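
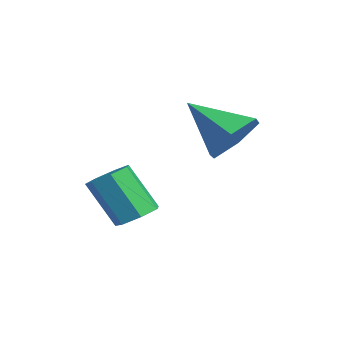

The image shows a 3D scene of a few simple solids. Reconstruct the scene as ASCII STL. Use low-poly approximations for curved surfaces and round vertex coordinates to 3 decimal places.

solid 
facet normal 0.618 0.526 -0.584
outer loop
vertex 0.68 1.005 3.879
vertex -0.185 1.453 3.368
vertex 0.241 1.941 4.258
endloop
endfacet
facet normal 0.345 -0.209 0.915
outer loop
vertex 0.68 1.005 3.879
vertex 0.241 1.941 4.258
vertex -1.415 0.407 4.532
endloop
endfacet
facet normal 0.618 0.526 -0.584
outer loop
vertex 0.241 1.941 4.258
vertex -0.185 1.453 3.368
vertex -0.624 2.389 3.747
endloop
endfacet
facet normal -0.272 0.446 0.852
outer loop
vertex 0.241 1.941 4.258
vertex -0.624 2.389 3.747
vertex -1.415 0.407 4.532
endloop
endfacet
facet normal 0.618 0.526 -0.584
outer loop
vertex -0.624 2.389 3.747
vertex -0.185 1.453 3.368
vertex -1.05 1.902 2.858
endloop
endfacet
facet normal -0.884 0.428 0.189
outer loop
vertex -0.624 2.389 3.747
vertex -1.05 1.902 2.858
vertex -1.415 0.407 4.532
endloop
endfacet
facet normal 0.618 0.526 -0.585
outer loop
vertex -1.05 1.902 2.858
vertex -0.185 1.453 3.368
vertex -0.612 0.966 2.479
endloop
endfacet
facet normal -0.878 -0.245 -0.410
outer loop
vertex -1.05 1.902 2.858
vertex -0.612 0.966 2.479
vertex -1.415 0.407 4.532
endloop
endfacet
facet normal 0.618 0.526 -0.585
outer loop
vertex -0.612 0.966 2.479
vertex -0.185 1.453 3.368
vertex 0.253 0.518 2.99
endloop
endfacet
facet normal -0.261 -0.901 -0.347
outer loop
vertex -0.612 0.966 2.479
vertex 0.253 0.518 2.99
vertex -1.415 0.407 4.532
endloop
endfacet
facet normal 0.618 0.526 -0.585
outer loop
vertex 0.253 0.518 2.99
vertex -0.185 1.453 3.368
vertex 0.68 1.005 3.879
endloop
endfacet
facet normal 0.350 -0.882 0.315
outer loop
vertex 0.253 0.518 2.99
vertex 0.68 1.005 3.879
vertex -1.415 0.407 4.532
endloop
endfacet
facet normal 0.386 0.384 -0.839
outer loop
vertex -1.247 -1.677 -0.131
vertex -1.691 -1.053 -0.05
vertex -0.981 -1.175 0.221
endloop
endfacet
facet normal 0.832 -0.537 0.137
outer loop
vertex -1.247 -1.677 -0.131
vertex -0.981 -1.175 0.221
vertex -1.965 -2.39 1.429
endloop
endfacet
facet normal 0.832 -0.538 0.137
outer loop
vertex -1.965 -2.39 1.429
vertex -0.981 -1.175 0.221
vertex -1.699 -1.889 1.781
endloop
endfacet
facet normal -0.386 -0.384 0.839
outer loop
vertex -1.965 -2.39 1.429
vertex -1.699 -1.889 1.781
vertex -2.409 -1.767 1.51
endloop
endfacet
facet normal 0.386 0.384 -0.839
outer loop
vertex -0.981 -1.175 0.221
vertex -1.691 -1.053 -0.05
vertex -1.249 -0.582 0.369
endloop
endfacet
facet normal 0.830 0.251 0.497
outer loop
vertex -0.981 -1.175 0.221
vertex -1.249 -0.582 0.369
vertex -1.699 -1.889 1.781
endloop
endfacet
facet normal 0.830 0.252 0.498
outer loop
vertex -1.699 -1.889 1.781
vertex -1.249 -0.582 0.369
vertex -1.968 -1.295 1.929
endloop
endfacet
facet normal -0.386 -0.384 0.839
outer loop
vertex -1.699 -1.889 1.781
vertex -1.968 -1.295 1.929
vertex -2.409 -1.767 1.51
endloop
endfacet
facet normal 0.386 0.384 -0.839
outer loop
vertex -1.249 -0.582 0.369
vertex -1.691 -1.053 -0.05
vertex -1.851 -0.343 0.201
endloop
endfacet
facet normal 0.203 0.852 0.483
outer loop
vertex -1.249 -0.582 0.369
vertex -1.851 -0.343 0.201
vertex -1.968 -1.295 1.929
endloop
endfacet
facet normal 0.202 0.852 0.483
outer loop
vertex -1.968 -1.295 1.929
vertex -1.851 -0.343 0.201
vertex -2.569 -1.057 1.761
endloop
endfacet
facet normal -0.386 -0.384 0.839
outer loop
vertex -1.968 -1.295 1.929
vertex -2.569 -1.057 1.761
vertex -2.409 -1.767 1.51
endloop
endfacet
facet normal 0.387 0.384 -0.838
outer loop
vertex -1.851 -0.343 0.201
vertex -1.691 -1.053 -0.05
vertex -2.331 -0.639 -0.156
endloop
endfacet
facet normal -0.577 0.810 0.105
outer loop
vertex -1.851 -0.343 0.201
vertex -2.331 -0.639 -0.156
vertex -2.569 -1.057 1.761
endloop
endfacet
facet normal -0.577 0.810 0.105
outer loop
vertex -2.569 -1.057 1.761
vertex -2.331 -0.639 -0.156
vertex -3.05 -1.353 1.404
endloop
endfacet
facet normal -0.386 -0.384 0.839
outer loop
vertex -2.569 -1.057 1.761
vertex -3.05 -1.353 1.404
vertex -2.409 -1.767 1.51
endloop
endfacet
facet normal 0.387 0.383 -0.839
outer loop
vertex -2.331 -0.639 -0.156
vertex -1.691 -1.053 -0.05
vertex -2.33 -1.247 -0.433
endloop
endfacet
facet normal -0.922 0.159 -0.352
outer loop
vertex -2.331 -0.639 -0.156
vertex -2.33 -1.247 -0.433
vertex -3.05 -1.353 1.404
endloop
endfacet
facet normal -0.922 0.158 -0.352
outer loop
vertex -3.05 -1.353 1.404
vertex -2.33 -1.247 -0.433
vertex -3.048 -1.961 1.127
endloop
endfacet
facet normal -0.386 -0.383 0.839
outer loop
vertex -3.05 -1.353 1.404
vertex -3.048 -1.961 1.127
vertex -2.409 -1.767 1.51
endloop
endfacet
facet normal 0.386 0.384 -0.839
outer loop
vertex -2.33 -1.247 -0.433
vertex -1.691 -1.053 -0.05
vertex -1.847 -1.709 -0.422
endloop
endfacet
facet normal -0.573 -0.612 -0.544
outer loop
vertex -2.33 -1.247 -0.433
vertex -1.847 -1.709 -0.422
vertex -3.048 -1.961 1.127
endloop
endfacet
facet normal -0.574 -0.612 -0.544
outer loop
vertex -3.048 -1.961 1.127
vertex -1.847 -1.709 -0.422
vertex -2.566 -2.423 1.138
endloop
endfacet
facet normal -0.386 -0.383 0.839
outer loop
vertex -3.048 -1.961 1.127
vertex -2.566 -2.423 1.138
vertex -2.409 -1.767 1.51
endloop
endfacet
facet normal 0.386 0.384 -0.839
outer loop
vertex -1.847 -1.709 -0.422
vertex -1.691 -1.053 -0.05
vertex -1.247 -1.677 -0.131
endloop
endfacet
facet normal 0.208 -0.922 -0.326
outer loop
vertex -1.847 -1.709 -0.422
vertex -1.247 -1.677 -0.131
vertex -2.566 -2.423 1.138
endloop
endfacet
facet normal 0.208 -0.922 -0.326
outer loop
vertex -2.566 -2.423 1.138
vertex -1.247 -1.677 -0.131
vertex -1.965 -2.39 1.429
endloop
endfacet
facet normal -0.385 -0.384 0.839
outer loop
vertex -2.566 -2.423 1.138
vertex -1.965 -2.39 1.429
vertex -2.409 -1.767 1.51
endloop
endfacet

endsolid


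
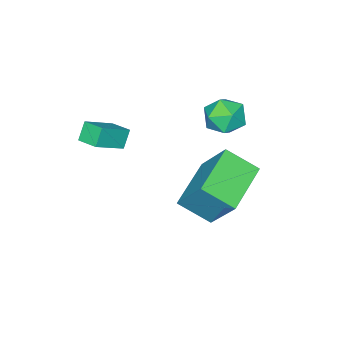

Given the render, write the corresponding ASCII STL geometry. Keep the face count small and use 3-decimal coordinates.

solid 
facet normal -0.243 0.868 0.433
outer loop
vertex 0.315 1.219 0.644
vertex -0.048 0.791 1.298
vertex 0.786 1.007 1.334
endloop
endfacet
facet normal 0.353 0.935 0.046
outer loop
vertex 0.315 1.219 0.644
vertex 0.786 1.007 1.334
vertex 1.118 0.921 0.543
endloop
endfacet
facet normal 0.201 0.753 -0.626
outer loop
vertex 0.315 1.219 0.644
vertex 1.118 0.921 0.543
vertex 0.489 0.652 0.018
endloop
endfacet
facet normal -0.490 0.574 -0.656
outer loop
vertex 0.315 1.219 0.644
vertex 0.489 0.652 0.018
vertex -0.231 0.571 0.485
endloop
endfacet
facet normal -0.764 0.645 -0.002
outer loop
vertex 0.315 1.219 0.644
vertex -0.231 0.571 0.485
vertex -0.048 0.791 1.298
endloop
endfacet
facet normal 0.831 0.469 0.298
outer loop
vertex 1.118 0.921 0.543
vertex 0.786 1.007 1.334
vertex 1.251 0.309 1.135
endloop
endfacet
facet normal -0.133 0.361 0.923
outer loop
vertex 0.786 1.007 1.334
vertex -0.048 0.791 1.298
vertex 0.531 0.228 1.602
endloop
endfacet
facet normal -0.976 0.000 0.220
outer loop
vertex -0.048 0.791 1.298
vertex -0.231 0.571 0.485
vertex -0.098 -0.041 1.077
endloop
endfacet
facet normal -0.531 -0.115 -0.839
outer loop
vertex -0.231 0.571 0.485
vertex 0.489 0.652 0.018
vertex 0.234 -0.127 0.286
endloop
endfacet
facet normal 0.586 0.175 -0.791
outer loop
vertex 0.489 0.652 0.018
vertex 1.118 0.921 0.543
vertex 1.068 0.089 0.322
endloop
endfacet
facet normal 0.490 -0.574 0.656
outer loop
vertex 0.705 -0.339 0.976
vertex 1.251 0.309 1.135
vertex 0.531 0.228 1.602
endloop
endfacet
facet normal -0.201 -0.753 0.626
outer loop
vertex 0.705 -0.339 0.976
vertex 0.531 0.228 1.602
vertex -0.098 -0.041 1.077
endloop
endfacet
facet normal -0.353 -0.935 -0.046
outer loop
vertex 0.705 -0.339 0.976
vertex -0.098 -0.041 1.077
vertex 0.234 -0.127 0.286
endloop
endfacet
facet normal 0.243 -0.868 -0.433
outer loop
vertex 0.705 -0.339 0.976
vertex 0.234 -0.127 0.286
vertex 1.068 0.089 0.322
endloop
endfacet
facet normal 0.764 -0.645 0.002
outer loop
vertex 0.705 -0.339 0.976
vertex 1.068 0.089 0.322
vertex 1.251 0.309 1.135
endloop
endfacet
facet normal 0.531 0.115 0.839
outer loop
vertex 0.531 0.228 1.602
vertex 1.251 0.309 1.135
vertex 0.786 1.007 1.334
endloop
endfacet
facet normal -0.586 -0.175 0.791
outer loop
vertex -0.098 -0.041 1.077
vertex 0.531 0.228 1.602
vertex -0.048 0.791 1.298
endloop
endfacet
facet normal -0.831 -0.469 -0.298
outer loop
vertex 0.234 -0.127 0.286
vertex -0.098 -0.041 1.077
vertex -0.231 0.571 0.485
endloop
endfacet
facet normal 0.133 -0.361 -0.923
outer loop
vertex 1.068 0.089 0.322
vertex 0.234 -0.127 0.286
vertex 0.489 0.652 0.018
endloop
endfacet
facet normal 0.976 -0.000 -0.220
outer loop
vertex 1.251 0.309 1.135
vertex 1.068 0.089 0.322
vertex 1.118 0.921 0.543
endloop
endfacet
facet normal -0.932 -0.250 0.261
outer loop
vertex 0.152 -0.88 -2.893
vertex 0.289 0.329 -1.243
vertex -0.374 0.256 -3.682
endloop
endfacet
facet normal -0.066 -0.590 -0.805
outer loop
vertex 1.611 0.791 -4.237
vertex 0.152 -0.88 -2.893
vertex -0.374 0.256 -3.682
endloop
endfacet
facet normal -0.932 -0.251 0.261
outer loop
vertex -0.374 0.256 -3.682
vertex 0.289 0.329 -1.243
vertex -0.238 1.465 -2.031
endloop
endfacet
facet normal -0.356 0.768 -0.533
outer loop
vertex -0.238 1.465 -2.031
vertex 1.611 0.791 -4.237
vertex -0.374 0.256 -3.682
endloop
endfacet
facet normal 0.356 -0.768 0.533
outer loop
vertex 0.152 -0.88 -2.893
vertex 2.274 0.864 -1.798
vertex 0.289 0.329 -1.243
endloop
endfacet
facet normal -0.067 -0.589 -0.805
outer loop
vertex 2.138 -0.345 -3.449
vertex 0.152 -0.88 -2.893
vertex 1.611 0.791 -4.237
endloop
endfacet
facet normal 0.356 -0.768 0.533
outer loop
vertex 2.138 -0.345 -3.449
vertex 2.274 0.864 -1.798
vertex 0.152 -0.88 -2.893
endloop
endfacet
facet normal 0.066 0.589 0.805
outer loop
vertex 0.289 0.329 -1.243
vertex 2.274 0.864 -1.798
vertex -0.238 1.465 -2.031
endloop
endfacet
facet normal -0.356 0.768 -0.533
outer loop
vertex 1.748 2.0 -2.587
vertex 1.611 0.791 -4.237
vertex -0.238 1.465 -2.031
endloop
endfacet
facet normal 0.066 0.590 0.805
outer loop
vertex -0.238 1.465 -2.031
vertex 2.274 0.864 -1.798
vertex 1.748 2.0 -2.587
endloop
endfacet
facet normal 0.932 0.251 -0.261
outer loop
vertex 1.748 2.0 -2.587
vertex 2.138 -0.345 -3.449
vertex 1.611 0.791 -4.237
endloop
endfacet
facet normal 0.932 0.251 -0.260
outer loop
vertex 2.274 0.864 -1.798
vertex 2.138 -0.345 -3.449
vertex 1.748 2.0 -2.587
endloop
endfacet
facet normal -0.833 0.150 -0.532
outer loop
vertex 3.143 -2.429 0.492
vertex 3.193 -1.566 0.657
vertex 3.589 -2.326 -0.177
endloop
endfacet
facet normal -0.056 -0.981 -0.188
outer loop
vertex 4.747 -2.534 0.563
vertex 3.143 -2.429 0.492
vertex 3.589 -2.326 -0.177
endloop
endfacet
facet normal -0.833 0.150 -0.532
outer loop
vertex 3.589 -2.326 -0.177
vertex 3.193 -1.566 0.657
vertex 3.638 -1.463 -0.011
endloop
endfacet
facet normal 0.550 0.127 -0.825
outer loop
vertex 3.638 -1.463 -0.011
vertex 4.747 -2.534 0.563
vertex 3.589 -2.326 -0.177
endloop
endfacet
facet normal -0.550 -0.126 0.826
outer loop
vertex 3.143 -2.429 0.492
vertex 4.351 -1.774 1.397
vertex 3.193 -1.566 0.657
endloop
endfacet
facet normal -0.056 -0.981 -0.188
outer loop
vertex 4.302 -2.637 1.231
vertex 3.143 -2.429 0.492
vertex 4.747 -2.534 0.563
endloop
endfacet
facet normal -0.549 -0.128 0.826
outer loop
vertex 4.302 -2.637 1.231
vertex 4.351 -1.774 1.397
vertex 3.143 -2.429 0.492
endloop
endfacet
facet normal 0.056 0.981 0.188
outer loop
vertex 3.193 -1.566 0.657
vertex 4.351 -1.774 1.397
vertex 3.638 -1.463 -0.011
endloop
endfacet
facet normal 0.549 0.126 -0.826
outer loop
vertex 4.797 -1.671 0.728
vertex 4.747 -2.534 0.563
vertex 3.638 -1.463 -0.011
endloop
endfacet
facet normal 0.056 0.981 0.188
outer loop
vertex 3.638 -1.463 -0.011
vertex 4.351 -1.774 1.397
vertex 4.797 -1.671 0.728
endloop
endfacet
facet normal 0.833 -0.150 0.532
outer loop
vertex 4.797 -1.671 0.728
vertex 4.302 -2.637 1.231
vertex 4.747 -2.534 0.563
endloop
endfacet
facet normal 0.833 -0.150 0.532
outer loop
vertex 4.351 -1.774 1.397
vertex 4.302 -2.637 1.231
vertex 4.797 -1.671 0.728
endloop
endfacet

endsolid


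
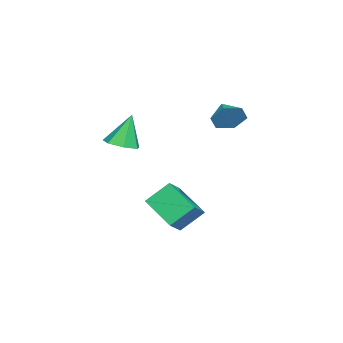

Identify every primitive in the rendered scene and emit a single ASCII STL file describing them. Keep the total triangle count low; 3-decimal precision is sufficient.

solid 
facet normal 0.276 -0.186 -0.943
outer loop
vertex 4.761 -1.328 2.305
vertex 4.115 -1.015 2.054
vertex 4.784 -0.68 2.184
endloop
endfacet
facet normal 0.769 0.091 0.633
outer loop
vertex 4.761 -1.328 2.305
vertex 4.784 -0.68 2.184
vertex 3.685 -0.725 3.526
endloop
endfacet
facet normal 0.277 -0.187 -0.943
outer loop
vertex 4.784 -0.68 2.184
vertex 4.115 -1.015 2.054
vertex 4.304 -0.285 1.965
endloop
endfacet
facet normal 0.463 0.788 0.406
outer loop
vertex 4.784 -0.68 2.184
vertex 4.304 -0.285 1.965
vertex 3.685 -0.725 3.526
endloop
endfacet
facet normal 0.275 -0.186 -0.943
outer loop
vertex 4.304 -0.285 1.965
vertex 4.115 -1.015 2.054
vertex 3.681 -0.44 1.814
endloop
endfacet
facet normal -0.274 0.948 0.159
outer loop
vertex 4.304 -0.285 1.965
vertex 3.681 -0.44 1.814
vertex 3.685 -0.725 3.526
endloop
endfacet
facet normal 0.275 -0.186 -0.943
outer loop
vertex 3.681 -0.44 1.814
vertex 4.115 -1.015 2.054
vertex 3.385 -1.029 1.844
endloop
endfacet
facet normal -0.889 0.451 0.077
outer loop
vertex 3.681 -0.44 1.814
vertex 3.385 -1.029 1.844
vertex 3.685 -0.725 3.526
endloop
endfacet
facet normal 0.275 -0.186 -0.943
outer loop
vertex 3.385 -1.029 1.844
vertex 4.115 -1.015 2.054
vertex 3.639 -1.607 2.032
endloop
endfacet
facet normal -0.917 -0.330 0.223
outer loop
vertex 3.385 -1.029 1.844
vertex 3.639 -1.607 2.032
vertex 3.685 -0.725 3.526
endloop
endfacet
facet normal 0.277 -0.187 -0.943
outer loop
vertex 3.639 -1.607 2.032
vertex 4.115 -1.015 2.054
vertex 4.251 -1.74 2.238
endloop
endfacet
facet normal -0.339 -0.806 0.486
outer loop
vertex 3.639 -1.607 2.032
vertex 4.251 -1.74 2.238
vertex 3.685 -0.725 3.526
endloop
endfacet
facet normal 0.275 -0.188 -0.943
outer loop
vertex 4.251 -1.74 2.238
vertex 4.115 -1.015 2.054
vertex 4.761 -1.328 2.305
endloop
endfacet
facet normal 0.412 -0.619 0.669
outer loop
vertex 4.251 -1.74 2.238
vertex 4.761 -1.328 2.305
vertex 3.685 -0.725 3.526
endloop
endfacet
facet normal -0.791 0.169 -0.588
outer loop
vertex 1.372 -0.595 -2.411
vertex 0.867 0.275 -1.482
vertex 2.27 0.791 -3.221
endloop
endfacet
facet normal 0.370 -0.636 -0.678
outer loop
vertex 3.053 0.625 -2.638
vertex 1.372 -0.595 -2.411
vertex 2.27 0.791 -3.221
endloop
endfacet
facet normal -0.791 0.169 -0.588
outer loop
vertex 2.27 0.791 -3.221
vertex 0.867 0.275 -1.482
vertex 1.765 1.662 -2.292
endloop
endfacet
facet normal 0.488 0.753 -0.441
outer loop
vertex 1.765 1.662 -2.292
vertex 3.053 0.625 -2.638
vertex 2.27 0.791 -3.221
endloop
endfacet
facet normal -0.488 -0.754 0.441
outer loop
vertex 1.372 -0.595 -2.411
vertex 1.65 0.109 -0.899
vertex 0.867 0.275 -1.482
endloop
endfacet
facet normal 0.369 -0.635 -0.678
outer loop
vertex 2.155 -0.762 -1.828
vertex 1.372 -0.595 -2.411
vertex 3.053 0.625 -2.638
endloop
endfacet
facet normal -0.489 -0.753 0.441
outer loop
vertex 2.155 -0.762 -1.828
vertex 1.65 0.109 -0.899
vertex 1.372 -0.595 -2.411
endloop
endfacet
facet normal -0.370 0.635 0.678
outer loop
vertex 0.867 0.275 -1.482
vertex 1.65 0.109 -0.899
vertex 1.765 1.662 -2.292
endloop
endfacet
facet normal 0.488 0.753 -0.440
outer loop
vertex 2.548 1.495 -1.709
vertex 3.053 0.625 -2.638
vertex 1.765 1.662 -2.292
endloop
endfacet
facet normal -0.369 0.636 0.678
outer loop
vertex 1.765 1.662 -2.292
vertex 1.65 0.109 -0.899
vertex 2.548 1.495 -1.709
endloop
endfacet
facet normal 0.791 -0.169 0.588
outer loop
vertex 2.548 1.495 -1.709
vertex 2.155 -0.762 -1.828
vertex 3.053 0.625 -2.638
endloop
endfacet
facet normal 0.791 -0.169 0.588
outer loop
vertex 1.65 0.109 -0.899
vertex 2.155 -0.762 -1.828
vertex 2.548 1.495 -1.709
endloop
endfacet
facet normal 0.762 0.517 -0.389
outer loop
vertex 0.251 1.938 3.013
vertex -0.166 2.045 2.339
vertex -0.223 2.577 2.934
endloop
endfacet
facet normal -0.175 -0.008 0.985
outer loop
vertex 0.251 1.938 3.013
vertex -0.223 2.577 2.934
vertex -1.034 1.455 2.781
endloop
endfacet
facet normal 0.761 0.518 -0.390
outer loop
vertex -0.223 2.577 2.934
vertex -0.166 2.045 2.339
vertex -0.641 2.684 2.26
endloop
endfacet
facet normal -0.724 0.452 0.521
outer loop
vertex -0.223 2.577 2.934
vertex -0.641 2.684 2.26
vertex -1.034 1.455 2.781
endloop
endfacet
facet normal 0.762 0.519 -0.388
outer loop
vertex -0.641 2.684 2.26
vertex -0.166 2.045 2.339
vertex -0.583 2.153 1.664
endloop
endfacet
facet normal -0.946 0.191 -0.262
outer loop
vertex -0.641 2.684 2.26
vertex -0.583 2.153 1.664
vertex -1.034 1.455 2.781
endloop
endfacet
facet normal 0.762 0.519 -0.388
outer loop
vertex -0.583 2.153 1.664
vertex -0.166 2.045 2.339
vertex -0.108 1.514 1.743
endloop
endfacet
facet normal -0.617 -0.531 -0.581
outer loop
vertex -0.583 2.153 1.664
vertex -0.108 1.514 1.743
vertex -1.034 1.455 2.781
endloop
endfacet
facet normal 0.762 0.519 -0.388
outer loop
vertex -0.108 1.514 1.743
vertex -0.166 2.045 2.339
vertex 0.309 1.406 2.417
endloop
endfacet
facet normal -0.068 -0.991 -0.117
outer loop
vertex -0.108 1.514 1.743
vertex 0.309 1.406 2.417
vertex -1.034 1.455 2.781
endloop
endfacet
facet normal 0.762 0.519 -0.389
outer loop
vertex 0.309 1.406 2.417
vertex -0.166 2.045 2.339
vertex 0.251 1.938 3.013
endloop
endfacet
facet normal 0.154 -0.730 0.666
outer loop
vertex 0.309 1.406 2.417
vertex 0.251 1.938 3.013
vertex -1.034 1.455 2.781
endloop
endfacet

endsolid


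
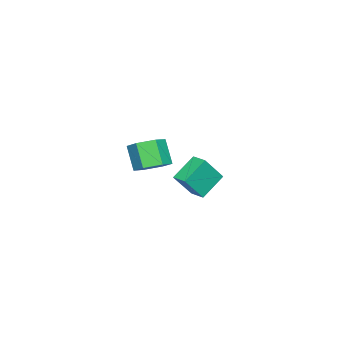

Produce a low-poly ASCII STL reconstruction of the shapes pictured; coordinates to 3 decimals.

solid 
facet normal -0.754 0.304 0.582
outer loop
vertex -3.752 -3.894 -0.465
vertex -3.274 -2.933 -0.347
vertex -4.76 -3.186 -2.141
endloop
endfacet
facet normal -0.443 -0.890 -0.110
outer loop
vertex -3.266 -3.787 -3.293
vertex -3.752 -3.894 -0.465
vertex -4.76 -3.186 -2.141
endloop
endfacet
facet normal -0.754 0.304 0.582
outer loop
vertex -4.76 -3.186 -2.141
vertex -3.274 -2.933 -0.347
vertex -4.282 -2.225 -2.023
endloop
endfacet
facet normal -0.485 0.340 -0.806
outer loop
vertex -4.282 -2.225 -2.023
vertex -3.266 -3.787 -3.293
vertex -4.76 -3.186 -2.141
endloop
endfacet
facet normal 0.485 -0.340 0.806
outer loop
vertex -3.752 -3.894 -0.465
vertex -1.78 -3.534 -1.499
vertex -3.274 -2.933 -0.347
endloop
endfacet
facet normal -0.443 -0.890 -0.110
outer loop
vertex -2.258 -4.495 -1.617
vertex -3.752 -3.894 -0.465
vertex -3.266 -3.787 -3.293
endloop
endfacet
facet normal 0.485 -0.340 0.806
outer loop
vertex -2.258 -4.495 -1.617
vertex -1.78 -3.534 -1.499
vertex -3.752 -3.894 -0.465
endloop
endfacet
facet normal 0.443 0.890 0.110
outer loop
vertex -3.274 -2.933 -0.347
vertex -1.78 -3.534 -1.499
vertex -4.282 -2.225 -2.023
endloop
endfacet
facet normal -0.485 0.340 -0.806
outer loop
vertex -2.788 -2.826 -3.175
vertex -3.266 -3.787 -3.293
vertex -4.282 -2.225 -2.023
endloop
endfacet
facet normal 0.443 0.890 0.110
outer loop
vertex -4.282 -2.225 -2.023
vertex -1.78 -3.534 -1.499
vertex -2.788 -2.826 -3.175
endloop
endfacet
facet normal 0.754 -0.304 -0.582
outer loop
vertex -2.788 -2.826 -3.175
vertex -2.258 -4.495 -1.617
vertex -3.266 -3.787 -3.293
endloop
endfacet
facet normal 0.754 -0.304 -0.582
outer loop
vertex -1.78 -3.534 -1.499
vertex -2.258 -4.495 -1.617
vertex -2.788 -2.826 -3.175
endloop
endfacet
facet normal 0.376 0.421 -0.826
outer loop
vertex 4.654 -3.025 2.88
vertex 3.665 -2.917 2.485
vertex 4.093 -2.135 3.078
endloop
endfacet
facet normal 0.764 0.363 0.533
outer loop
vertex 4.654 -3.025 2.88
vertex 4.093 -2.135 3.078
vertex 4.003 -3.751 4.309
endloop
endfacet
facet normal 0.765 0.363 0.532
outer loop
vertex 4.003 -3.751 4.309
vertex 4.093 -2.135 3.078
vertex 3.443 -2.861 4.507
endloop
endfacet
facet normal -0.375 -0.420 0.826
outer loop
vertex 4.003 -3.751 4.309
vertex 3.443 -2.861 4.507
vertex 3.015 -3.643 3.915
endloop
endfacet
facet normal 0.376 0.420 -0.826
outer loop
vertex 4.093 -2.135 3.078
vertex 3.665 -2.917 2.485
vertex 3.105 -2.027 2.683
endloop
endfacet
facet normal -0.072 0.902 0.426
outer loop
vertex 4.093 -2.135 3.078
vertex 3.105 -2.027 2.683
vertex 3.443 -2.861 4.507
endloop
endfacet
facet normal -0.072 0.902 0.426
outer loop
vertex 3.443 -2.861 4.507
vertex 3.105 -2.027 2.683
vertex 2.454 -2.753 4.112
endloop
endfacet
facet normal -0.376 -0.420 0.826
outer loop
vertex 3.443 -2.861 4.507
vertex 2.454 -2.753 4.112
vertex 3.015 -3.643 3.915
endloop
endfacet
facet normal 0.375 0.420 -0.826
outer loop
vertex 3.105 -2.027 2.683
vertex 3.665 -2.917 2.485
vertex 2.677 -2.809 2.091
endloop
endfacet
facet normal -0.836 0.539 -0.107
outer loop
vertex 3.105 -2.027 2.683
vertex 2.677 -2.809 2.091
vertex 2.454 -2.753 4.112
endloop
endfacet
facet normal -0.836 0.539 -0.107
outer loop
vertex 2.454 -2.753 4.112
vertex 2.677 -2.809 2.091
vertex 2.026 -3.535 3.52
endloop
endfacet
facet normal -0.376 -0.420 0.826
outer loop
vertex 2.454 -2.753 4.112
vertex 2.026 -3.535 3.52
vertex 3.015 -3.643 3.915
endloop
endfacet
facet normal 0.375 0.420 -0.826
outer loop
vertex 2.677 -2.809 2.091
vertex 3.665 -2.917 2.485
vertex 3.237 -3.699 1.893
endloop
endfacet
facet normal -0.765 -0.363 -0.533
outer loop
vertex 2.677 -2.809 2.091
vertex 3.237 -3.699 1.893
vertex 2.026 -3.535 3.52
endloop
endfacet
facet normal -0.765 -0.363 -0.532
outer loop
vertex 2.026 -3.535 3.52
vertex 3.237 -3.699 1.893
vertex 2.587 -4.425 3.322
endloop
endfacet
facet normal -0.376 -0.421 0.826
outer loop
vertex 2.026 -3.535 3.52
vertex 2.587 -4.425 3.322
vertex 3.015 -3.643 3.915
endloop
endfacet
facet normal 0.376 0.420 -0.826
outer loop
vertex 3.237 -3.699 1.893
vertex 3.665 -2.917 2.485
vertex 4.226 -3.807 2.288
endloop
endfacet
facet normal 0.072 -0.902 -0.426
outer loop
vertex 3.237 -3.699 1.893
vertex 4.226 -3.807 2.288
vertex 2.587 -4.425 3.322
endloop
endfacet
facet normal 0.072 -0.902 -0.426
outer loop
vertex 2.587 -4.425 3.322
vertex 4.226 -3.807 2.288
vertex 3.575 -4.533 3.717
endloop
endfacet
facet normal -0.376 -0.420 0.826
outer loop
vertex 2.587 -4.425 3.322
vertex 3.575 -4.533 3.717
vertex 3.015 -3.643 3.915
endloop
endfacet
facet normal 0.376 0.420 -0.826
outer loop
vertex 4.226 -3.807 2.288
vertex 3.665 -2.917 2.485
vertex 4.654 -3.025 2.88
endloop
endfacet
facet normal 0.836 -0.539 0.107
outer loop
vertex 4.226 -3.807 2.288
vertex 4.654 -3.025 2.88
vertex 3.575 -4.533 3.717
endloop
endfacet
facet normal 0.836 -0.539 0.107
outer loop
vertex 3.575 -4.533 3.717
vertex 4.654 -3.025 2.88
vertex 4.003 -3.751 4.309
endloop
endfacet
facet normal -0.375 -0.420 0.826
outer loop
vertex 3.575 -4.533 3.717
vertex 4.003 -3.751 4.309
vertex 3.015 -3.643 3.915
endloop
endfacet

endsolid


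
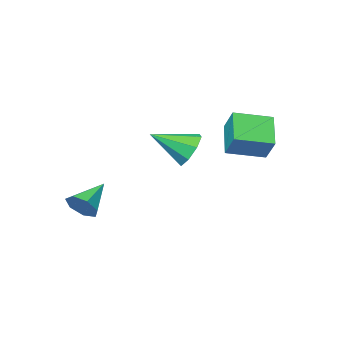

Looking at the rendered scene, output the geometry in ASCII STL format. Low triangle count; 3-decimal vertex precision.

solid 
facet normal -0.895 0.402 -0.196
outer loop
vertex -4.554 2.051 1.45
vertex -3.749 3.297 0.327
vertex -4.713 1.158 0.345
endloop
endfacet
facet normal -0.433 -0.670 0.604
outer loop
vertex -3.031 0.403 0.713
vertex -4.554 2.051 1.45
vertex -4.713 1.158 0.345
endloop
endfacet
facet normal -0.895 0.402 -0.196
outer loop
vertex -4.713 1.158 0.345
vertex -3.749 3.297 0.327
vertex -3.908 2.404 -0.778
endloop
endfacet
facet normal -0.111 -0.625 -0.773
outer loop
vertex -3.908 2.404 -0.778
vertex -3.031 0.403 0.713
vertex -4.713 1.158 0.345
endloop
endfacet
facet normal 0.111 0.625 0.773
outer loop
vertex -4.554 2.051 1.45
vertex -2.067 2.542 0.695
vertex -3.749 3.297 0.327
endloop
endfacet
facet normal -0.433 -0.670 0.604
outer loop
vertex -2.872 1.296 1.818
vertex -4.554 2.051 1.45
vertex -3.031 0.403 0.713
endloop
endfacet
facet normal 0.111 0.625 0.773
outer loop
vertex -2.872 1.296 1.818
vertex -2.067 2.542 0.695
vertex -4.554 2.051 1.45
endloop
endfacet
facet normal 0.433 0.670 -0.604
outer loop
vertex -3.749 3.297 0.327
vertex -2.067 2.542 0.695
vertex -3.908 2.404 -0.778
endloop
endfacet
facet normal -0.111 -0.625 -0.773
outer loop
vertex -2.226 1.649 -0.41
vertex -3.031 0.403 0.713
vertex -3.908 2.404 -0.778
endloop
endfacet
facet normal 0.433 0.670 -0.604
outer loop
vertex -3.908 2.404 -0.778
vertex -2.067 2.542 0.695
vertex -2.226 1.649 -0.41
endloop
endfacet
facet normal 0.895 -0.402 0.196
outer loop
vertex -2.226 1.649 -0.41
vertex -2.872 1.296 1.818
vertex -3.031 0.403 0.713
endloop
endfacet
facet normal 0.895 -0.402 0.196
outer loop
vertex -2.067 2.542 0.695
vertex -2.872 1.296 1.818
vertex -2.226 1.649 -0.41
endloop
endfacet
facet normal 0.809 0.302 -0.505
outer loop
vertex 2.757 -3.145 -3.548
vertex 2.294 -3.174 -4.307
vertex 2.392 -2.493 -3.742
endloop
endfacet
facet normal 0.007 0.289 0.957
outer loop
vertex 2.757 -3.145 -3.548
vertex 2.392 -2.493 -3.742
vertex 0.766 -3.746 -3.353
endloop
endfacet
facet normal 0.808 0.303 -0.505
outer loop
vertex 2.392 -2.493 -3.742
vertex 2.294 -3.174 -4.307
vertex 1.952 -2.354 -4.362
endloop
endfacet
facet normal -0.456 0.743 0.490
outer loop
vertex 2.392 -2.493 -3.742
vertex 1.952 -2.354 -4.362
vertex 0.766 -3.746 -3.353
endloop
endfacet
facet normal 0.808 0.303 -0.505
outer loop
vertex 1.952 -2.354 -4.362
vertex 2.294 -3.174 -4.307
vertex 1.77 -2.832 -4.94
endloop
endfacet
facet normal -0.812 0.549 -0.198
outer loop
vertex 1.952 -2.354 -4.362
vertex 1.77 -2.832 -4.94
vertex 0.766 -3.746 -3.353
endloop
endfacet
facet normal 0.808 0.303 -0.505
outer loop
vertex 1.77 -2.832 -4.94
vertex 2.294 -3.174 -4.307
vertex 1.982 -3.567 -5.042
endloop
endfacet
facet normal -0.795 -0.148 -0.588
outer loop
vertex 1.77 -2.832 -4.94
vertex 1.982 -3.567 -5.042
vertex 0.766 -3.746 -3.353
endloop
endfacet
facet normal 0.808 0.303 -0.505
outer loop
vertex 1.982 -3.567 -5.042
vertex 2.294 -3.174 -4.307
vertex 2.429 -4.007 -4.59
endloop
endfacet
facet normal -0.417 -0.822 -0.388
outer loop
vertex 1.982 -3.567 -5.042
vertex 2.429 -4.007 -4.59
vertex 0.766 -3.746 -3.353
endloop
endfacet
facet normal 0.808 0.303 -0.505
outer loop
vertex 2.429 -4.007 -4.59
vertex 2.294 -3.174 -4.307
vertex 2.774 -3.819 -3.925
endloop
endfacet
facet normal 0.037 -0.967 0.254
outer loop
vertex 2.429 -4.007 -4.59
vertex 2.774 -3.819 -3.925
vertex 0.766 -3.746 -3.353
endloop
endfacet
facet normal 0.808 0.303 -0.505
outer loop
vertex 2.774 -3.819 -3.925
vertex 2.294 -3.174 -4.307
vertex 2.757 -3.145 -3.548
endloop
endfacet
facet normal 0.226 -0.471 0.853
outer loop
vertex 2.774 -3.819 -3.925
vertex 2.757 -3.145 -3.548
vertex 0.766 -3.746 -3.353
endloop
endfacet
facet normal -0.757 0.444 -0.480
outer loop
vertex -0.265 0.975 -0.833
vertex -0.537 1.444 0.03
vertex 0.086 1.667 -0.746
endloop
endfacet
facet normal 0.752 -0.308 -0.583
outer loop
vertex -0.265 0.975 -0.833
vertex 0.086 1.667 -0.746
vertex 0.977 0.556 0.99
endloop
endfacet
facet normal -0.757 0.445 -0.480
outer loop
vertex 0.086 1.667 -0.746
vertex -0.537 1.444 0.03
vertex 0.072 2.228 -0.204
endloop
endfacet
facet normal 0.914 0.294 -0.281
outer loop
vertex 0.086 1.667 -0.746
vertex 0.072 2.228 -0.204
vertex 0.977 0.556 0.99
endloop
endfacet
facet normal -0.757 0.444 -0.480
outer loop
vertex 0.072 2.228 -0.204
vertex -0.537 1.444 0.03
vertex -0.298 2.331 0.475
endloop
endfacet
facet normal 0.730 0.612 0.305
outer loop
vertex 0.072 2.228 -0.204
vertex -0.298 2.331 0.475
vertex 0.977 0.556 0.99
endloop
endfacet
facet normal -0.756 0.445 -0.480
outer loop
vertex -0.298 2.331 0.475
vertex -0.537 1.444 0.03
vertex -0.809 1.914 0.894
endloop
endfacet
facet normal 0.306 0.461 0.833
outer loop
vertex -0.298 2.331 0.475
vertex -0.809 1.914 0.894
vertex 0.977 0.556 0.99
endloop
endfacet
facet normal -0.757 0.443 -0.480
outer loop
vertex -0.809 1.914 0.894
vertex -0.537 1.444 0.03
vertex -1.159 1.222 0.807
endloop
endfacet
facet normal -0.107 -0.071 0.992
outer loop
vertex -0.809 1.914 0.894
vertex -1.159 1.222 0.807
vertex 0.977 0.556 0.99
endloop
endfacet
facet normal -0.757 0.444 -0.479
outer loop
vertex -1.159 1.222 0.807
vertex -0.537 1.444 0.03
vertex -1.146 0.66 0.265
endloop
endfacet
facet normal -0.269 -0.672 0.690
outer loop
vertex -1.159 1.222 0.807
vertex -1.146 0.66 0.265
vertex 0.977 0.556 0.99
endloop
endfacet
facet normal -0.757 0.444 -0.480
outer loop
vertex -1.146 0.66 0.265
vertex -0.537 1.444 0.03
vertex -0.775 0.558 -0.415
endloop
endfacet
facet normal -0.084 -0.991 0.103
outer loop
vertex -1.146 0.66 0.265
vertex -0.775 0.558 -0.415
vertex 0.977 0.556 0.99
endloop
endfacet
facet normal -0.757 0.444 -0.480
outer loop
vertex -0.775 0.558 -0.415
vertex -0.537 1.444 0.03
vertex -0.265 0.975 -0.833
endloop
endfacet
facet normal 0.339 -0.840 -0.424
outer loop
vertex -0.775 0.558 -0.415
vertex -0.265 0.975 -0.833
vertex 0.977 0.556 0.99
endloop
endfacet

endsolid


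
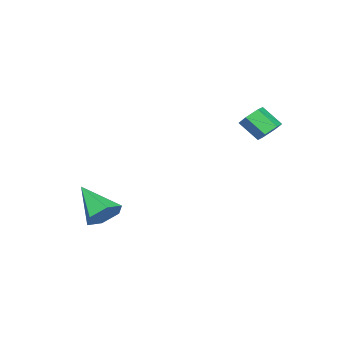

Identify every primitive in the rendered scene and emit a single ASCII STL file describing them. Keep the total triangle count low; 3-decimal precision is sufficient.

solid 
facet normal 0.295 0.745 -0.599
outer loop
vertex 3.994 -1.359 -3.583
vertex 3.267 -1.184 -3.723
vertex 3.631 -0.859 -3.14
endloop
endfacet
facet normal 0.663 -0.165 0.730
outer loop
vertex 3.994 -1.359 -3.583
vertex 3.631 -0.859 -3.14
vertex 2.773 -2.436 -2.717
endloop
endfacet
facet normal 0.294 0.745 -0.599
outer loop
vertex 3.631 -0.859 -3.14
vertex 3.267 -1.184 -3.723
vertex 2.904 -0.685 -3.28
endloop
endfacet
facet normal -0.107 0.312 0.944
outer loop
vertex 3.631 -0.859 -3.14
vertex 2.904 -0.685 -3.28
vertex 2.773 -2.436 -2.717
endloop
endfacet
facet normal 0.294 0.745 -0.598
outer loop
vertex 2.904 -0.685 -3.28
vertex 3.267 -1.184 -3.723
vertex 2.541 -1.01 -3.863
endloop
endfacet
facet normal -0.878 0.205 0.433
outer loop
vertex 2.904 -0.685 -3.28
vertex 2.541 -1.01 -3.863
vertex 2.773 -2.436 -2.717
endloop
endfacet
facet normal 0.294 0.745 -0.598
outer loop
vertex 2.541 -1.01 -3.863
vertex 3.267 -1.184 -3.723
vertex 2.904 -1.509 -4.306
endloop
endfacet
facet normal -0.878 -0.378 -0.293
outer loop
vertex 2.541 -1.01 -3.863
vertex 2.904 -1.509 -4.306
vertex 2.773 -2.436 -2.717
endloop
endfacet
facet normal 0.295 0.745 -0.599
outer loop
vertex 2.904 -1.509 -4.306
vertex 3.267 -1.184 -3.723
vertex 3.63 -1.684 -4.166
endloop
endfacet
facet normal -0.108 -0.855 -0.508
outer loop
vertex 2.904 -1.509 -4.306
vertex 3.63 -1.684 -4.166
vertex 2.773 -2.436 -2.717
endloop
endfacet
facet normal 0.295 0.745 -0.599
outer loop
vertex 3.63 -1.684 -4.166
vertex 3.267 -1.184 -3.723
vertex 3.994 -1.359 -3.583
endloop
endfacet
facet normal 0.663 -0.749 0.003
outer loop
vertex 3.63 -1.684 -4.166
vertex 3.994 -1.359 -3.583
vertex 2.773 -2.436 -2.717
endloop
endfacet
facet normal -0.011 0.731 -0.683
outer loop
vertex -0.524 3.266 -0.21
vertex -1.096 3.194 -0.278
vertex -0.896 3.567 0.118
endloop
endfacet
facet normal 0.767 0.444 0.463
outer loop
vertex -0.524 3.266 -0.21
vertex -0.896 3.567 0.118
vertex -0.513 2.499 0.507
endloop
endfacet
facet normal 0.767 0.444 0.463
outer loop
vertex -0.513 2.499 0.507
vertex -0.896 3.567 0.118
vertex -0.885 2.8 0.835
endloop
endfacet
facet normal 0.011 -0.731 0.683
outer loop
vertex -0.513 2.499 0.507
vertex -0.885 2.8 0.835
vertex -1.084 2.426 0.438
endloop
endfacet
facet normal -0.011 0.731 -0.683
outer loop
vertex -0.896 3.567 0.118
vertex -1.096 3.194 -0.278
vertex -1.467 3.495 0.05
endloop
endfacet
facet normal -0.171 0.672 0.721
outer loop
vertex -0.896 3.567 0.118
vertex -1.467 3.495 0.05
vertex -0.885 2.8 0.835
endloop
endfacet
facet normal -0.172 0.671 0.721
outer loop
vertex -0.885 2.8 0.835
vertex -1.467 3.495 0.05
vertex -1.456 2.727 0.767
endloop
endfacet
facet normal 0.012 -0.731 0.682
outer loop
vertex -0.885 2.8 0.835
vertex -1.456 2.727 0.767
vertex -1.084 2.426 0.438
endloop
endfacet
facet normal -0.011 0.731 -0.683
outer loop
vertex -1.467 3.495 0.05
vertex -1.096 3.194 -0.278
vertex -1.667 3.121 -0.347
endloop
endfacet
facet normal -0.939 0.228 0.258
outer loop
vertex -1.467 3.495 0.05
vertex -1.667 3.121 -0.347
vertex -1.456 2.727 0.767
endloop
endfacet
facet normal -0.939 0.228 0.258
outer loop
vertex -1.456 2.727 0.767
vertex -1.667 3.121 -0.347
vertex -1.656 2.354 0.37
endloop
endfacet
facet normal 0.011 -0.732 0.682
outer loop
vertex -1.456 2.727 0.767
vertex -1.656 2.354 0.37
vertex -1.084 2.426 0.438
endloop
endfacet
facet normal -0.011 0.731 -0.683
outer loop
vertex -1.667 3.121 -0.347
vertex -1.096 3.194 -0.278
vertex -1.295 2.82 -0.675
endloop
endfacet
facet normal -0.767 -0.444 -0.463
outer loop
vertex -1.667 3.121 -0.347
vertex -1.295 2.82 -0.675
vertex -1.656 2.354 0.37
endloop
endfacet
facet normal -0.767 -0.444 -0.463
outer loop
vertex -1.656 2.354 0.37
vertex -1.295 2.82 -0.675
vertex -1.284 2.053 0.042
endloop
endfacet
facet normal 0.011 -0.731 0.683
outer loop
vertex -1.656 2.354 0.37
vertex -1.284 2.053 0.042
vertex -1.084 2.426 0.438
endloop
endfacet
facet normal -0.012 0.731 -0.682
outer loop
vertex -1.295 2.82 -0.675
vertex -1.096 3.194 -0.278
vertex -0.724 2.893 -0.607
endloop
endfacet
facet normal 0.172 -0.671 -0.721
outer loop
vertex -1.295 2.82 -0.675
vertex -0.724 2.893 -0.607
vertex -1.284 2.053 0.042
endloop
endfacet
facet normal 0.171 -0.671 -0.721
outer loop
vertex -1.284 2.053 0.042
vertex -0.724 2.893 -0.607
vertex -0.713 2.125 0.11
endloop
endfacet
facet normal 0.011 -0.731 0.683
outer loop
vertex -1.284 2.053 0.042
vertex -0.713 2.125 0.11
vertex -1.084 2.426 0.438
endloop
endfacet
facet normal -0.011 0.732 -0.682
outer loop
vertex -0.724 2.893 -0.607
vertex -1.096 3.194 -0.278
vertex -0.524 3.266 -0.21
endloop
endfacet
facet normal 0.939 -0.228 -0.259
outer loop
vertex -0.724 2.893 -0.607
vertex -0.524 3.266 -0.21
vertex -0.713 2.125 0.11
endloop
endfacet
facet normal 0.939 -0.228 -0.258
outer loop
vertex -0.713 2.125 0.11
vertex -0.524 3.266 -0.21
vertex -0.513 2.499 0.507
endloop
endfacet
facet normal 0.011 -0.731 0.683
outer loop
vertex -0.713 2.125 0.11
vertex -0.513 2.499 0.507
vertex -1.084 2.426 0.438
endloop
endfacet

endsolid


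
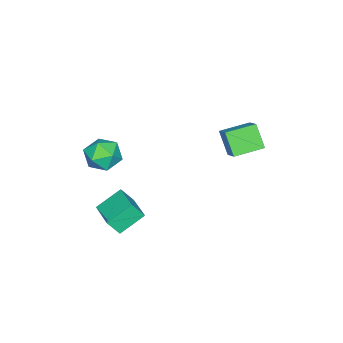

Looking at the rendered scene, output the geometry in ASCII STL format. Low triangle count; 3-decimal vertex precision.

solid 
facet normal -0.687 0.480 0.545
outer loop
vertex 1.332 -3.25 1.189
vertex 2.273 -2.19 1.442
vertex 1.047 -2.821 0.451
endloop
endfacet
facet normal -0.654 -0.736 -0.176
outer loop
vertex 1.947 -3.45 -0.262
vertex 1.332 -3.25 1.189
vertex 1.047 -2.821 0.451
endloop
endfacet
facet normal -0.687 0.480 0.545
outer loop
vertex 1.047 -2.821 0.451
vertex 2.273 -2.19 1.442
vertex 1.988 -1.761 0.704
endloop
endfacet
facet normal -0.317 0.477 -0.820
outer loop
vertex 1.988 -1.761 0.704
vertex 1.947 -3.45 -0.262
vertex 1.047 -2.821 0.451
endloop
endfacet
facet normal 0.317 -0.477 0.820
outer loop
vertex 1.332 -3.25 1.189
vertex 3.173 -2.819 0.729
vertex 2.273 -2.19 1.442
endloop
endfacet
facet normal -0.654 -0.736 -0.176
outer loop
vertex 2.232 -3.879 0.476
vertex 1.332 -3.25 1.189
vertex 1.947 -3.45 -0.262
endloop
endfacet
facet normal 0.317 -0.477 0.820
outer loop
vertex 2.232 -3.879 0.476
vertex 3.173 -2.819 0.729
vertex 1.332 -3.25 1.189
endloop
endfacet
facet normal 0.654 0.736 0.176
outer loop
vertex 2.273 -2.19 1.442
vertex 3.173 -2.819 0.729
vertex 1.988 -1.761 0.704
endloop
endfacet
facet normal -0.317 0.477 -0.820
outer loop
vertex 2.888 -2.39 -0.009
vertex 1.947 -3.45 -0.262
vertex 1.988 -1.761 0.704
endloop
endfacet
facet normal 0.654 0.736 0.176
outer loop
vertex 1.988 -1.761 0.704
vertex 3.173 -2.819 0.729
vertex 2.888 -2.39 -0.009
endloop
endfacet
facet normal 0.687 -0.480 -0.545
outer loop
vertex 2.888 -2.39 -0.009
vertex 2.232 -3.879 0.476
vertex 1.947 -3.45 -0.262
endloop
endfacet
facet normal 0.687 -0.480 -0.545
outer loop
vertex 3.173 -2.819 0.729
vertex 2.232 -3.879 0.476
vertex 2.888 -2.39 -0.009
endloop
endfacet
facet normal -0.814 0.579 0.050
outer loop
vertex 1.756 -2.88 3.614
vertex 1.261 -3.574 3.6
vertex 1.532 -3.258 4.344
endloop
endfacet
facet normal -0.260 0.888 0.380
outer loop
vertex 1.756 -2.88 3.614
vertex 1.532 -3.258 4.344
vertex 2.329 -2.978 4.236
endloop
endfacet
facet normal 0.267 0.959 -0.095
outer loop
vertex 1.756 -2.88 3.614
vertex 2.329 -2.978 4.236
vertex 2.551 -3.12 3.426
endloop
endfacet
facet normal 0.040 0.695 -0.718
outer loop
vertex 1.756 -2.88 3.614
vertex 2.551 -3.12 3.426
vertex 1.891 -3.488 3.033
endloop
endfacet
facet normal -0.628 0.460 -0.628
outer loop
vertex 1.756 -2.88 3.614
vertex 1.891 -3.488 3.033
vertex 1.261 -3.574 3.6
endloop
endfacet
facet normal -0.036 0.447 0.894
outer loop
vertex 2.329 -2.978 4.236
vertex 1.532 -3.258 4.344
vertex 2.189 -3.732 4.607
endloop
endfacet
facet normal -0.931 -0.052 0.361
outer loop
vertex 1.532 -3.258 4.344
vertex 1.261 -3.574 3.6
vertex 1.529 -4.1 4.214
endloop
endfacet
facet normal -0.630 -0.246 -0.737
outer loop
vertex 1.261 -3.574 3.6
vertex 1.891 -3.488 3.033
vertex 1.751 -4.242 3.404
endloop
endfacet
facet normal 0.450 0.135 -0.883
outer loop
vertex 1.891 -3.488 3.033
vertex 2.551 -3.12 3.426
vertex 2.548 -3.962 3.296
endloop
endfacet
facet normal 0.817 0.563 0.125
outer loop
vertex 2.551 -3.12 3.426
vertex 2.329 -2.978 4.236
vertex 2.819 -3.646 4.04
endloop
endfacet
facet normal -0.040 -0.695 0.718
outer loop
vertex 2.324 -4.34 4.026
vertex 2.189 -3.732 4.607
vertex 1.529 -4.1 4.214
endloop
endfacet
facet normal -0.267 -0.959 0.095
outer loop
vertex 2.324 -4.34 4.026
vertex 1.529 -4.1 4.214
vertex 1.751 -4.242 3.404
endloop
endfacet
facet normal 0.260 -0.888 -0.380
outer loop
vertex 2.324 -4.34 4.026
vertex 1.751 -4.242 3.404
vertex 2.548 -3.962 3.296
endloop
endfacet
facet normal 0.814 -0.579 -0.050
outer loop
vertex 2.324 -4.34 4.026
vertex 2.548 -3.962 3.296
vertex 2.819 -3.646 4.04
endloop
endfacet
facet normal 0.628 -0.460 0.628
outer loop
vertex 2.324 -4.34 4.026
vertex 2.819 -3.646 4.04
vertex 2.189 -3.732 4.607
endloop
endfacet
facet normal -0.450 -0.135 0.883
outer loop
vertex 1.529 -4.1 4.214
vertex 2.189 -3.732 4.607
vertex 1.532 -3.258 4.344
endloop
endfacet
facet normal -0.817 -0.563 -0.125
outer loop
vertex 1.751 -4.242 3.404
vertex 1.529 -4.1 4.214
vertex 1.261 -3.574 3.6
endloop
endfacet
facet normal 0.036 -0.447 -0.894
outer loop
vertex 2.548 -3.962 3.296
vertex 1.751 -4.242 3.404
vertex 1.891 -3.488 3.033
endloop
endfacet
facet normal 0.931 0.052 -0.361
outer loop
vertex 2.819 -3.646 4.04
vertex 2.548 -3.962 3.296
vertex 2.551 -3.12 3.426
endloop
endfacet
facet normal 0.630 0.246 0.737
outer loop
vertex 2.189 -3.732 4.607
vertex 2.819 -3.646 4.04
vertex 2.329 -2.978 4.236
endloop
endfacet
facet normal -0.311 -0.501 0.808
outer loop
vertex -1.95 -0.271 3.574
vertex -2.96 0.61 3.732
vertex -2.559 -0.862 2.973
endloop
endfacet
facet normal 0.749 -0.652 -0.117
outer loop
vertex -2.18 -0.25 1.988
vertex -1.95 -0.271 3.574
vertex -2.559 -0.862 2.973
endloop
endfacet
facet normal -0.311 -0.501 0.808
outer loop
vertex -2.559 -0.862 2.973
vertex -2.96 0.61 3.732
vertex -3.569 0.019 3.131
endloop
endfacet
facet normal -0.586 -0.568 -0.578
outer loop
vertex -3.569 0.019 3.131
vertex -2.18 -0.25 1.988
vertex -2.559 -0.862 2.973
endloop
endfacet
facet normal 0.586 0.568 0.578
outer loop
vertex -1.95 -0.271 3.574
vertex -2.581 1.222 2.747
vertex -2.96 0.61 3.732
endloop
endfacet
facet normal 0.749 -0.652 -0.117
outer loop
vertex -1.571 0.341 2.589
vertex -1.95 -0.271 3.574
vertex -2.18 -0.25 1.988
endloop
endfacet
facet normal 0.586 0.568 0.578
outer loop
vertex -1.571 0.341 2.589
vertex -2.581 1.222 2.747
vertex -1.95 -0.271 3.574
endloop
endfacet
facet normal -0.749 0.652 0.117
outer loop
vertex -2.96 0.61 3.732
vertex -2.581 1.222 2.747
vertex -3.569 0.019 3.131
endloop
endfacet
facet normal -0.586 -0.568 -0.578
outer loop
vertex -3.19 0.631 2.146
vertex -2.18 -0.25 1.988
vertex -3.569 0.019 3.131
endloop
endfacet
facet normal -0.749 0.652 0.117
outer loop
vertex -3.569 0.019 3.131
vertex -2.581 1.222 2.747
vertex -3.19 0.631 2.146
endloop
endfacet
facet normal 0.311 0.501 -0.808
outer loop
vertex -3.19 0.631 2.146
vertex -1.571 0.341 2.589
vertex -2.18 -0.25 1.988
endloop
endfacet
facet normal 0.311 0.501 -0.808
outer loop
vertex -2.581 1.222 2.747
vertex -1.571 0.341 2.589
vertex -3.19 0.631 2.146
endloop
endfacet

endsolid


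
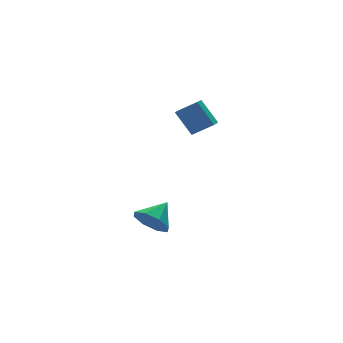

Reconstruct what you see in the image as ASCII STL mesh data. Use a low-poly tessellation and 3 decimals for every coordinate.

solid 
facet normal -0.704 0.452 -0.548
outer loop
vertex 2.021 2.153 2.972
vertex 2.642 2.811 2.717
vertex 2.443 1.257 1.69
endloop
endfacet
facet normal -0.661 -0.700 0.271
outer loop
vertex 3.358 0.669 2.403
vertex 2.021 2.153 2.972
vertex 2.443 1.257 1.69
endloop
endfacet
facet normal -0.703 0.452 -0.548
outer loop
vertex 2.443 1.257 1.69
vertex 2.642 2.811 2.717
vertex 3.065 1.915 1.435
endloop
endfacet
facet normal 0.261 -0.553 -0.791
outer loop
vertex 3.065 1.915 1.435
vertex 3.358 0.669 2.403
vertex 2.443 1.257 1.69
endloop
endfacet
facet normal -0.261 0.553 0.791
outer loop
vertex 2.021 2.153 2.972
vertex 3.557 2.223 3.43
vertex 2.642 2.811 2.717
endloop
endfacet
facet normal -0.661 -0.700 0.271
outer loop
vertex 2.935 1.565 3.685
vertex 2.021 2.153 2.972
vertex 3.358 0.669 2.403
endloop
endfacet
facet normal -0.261 0.553 0.791
outer loop
vertex 2.935 1.565 3.685
vertex 3.557 2.223 3.43
vertex 2.021 2.153 2.972
endloop
endfacet
facet normal 0.661 0.700 -0.271
outer loop
vertex 2.642 2.811 2.717
vertex 3.557 2.223 3.43
vertex 3.065 1.915 1.435
endloop
endfacet
facet normal 0.261 -0.553 -0.791
outer loop
vertex 3.979 1.327 2.148
vertex 3.358 0.669 2.403
vertex 3.065 1.915 1.435
endloop
endfacet
facet normal 0.661 0.699 -0.271
outer loop
vertex 3.065 1.915 1.435
vertex 3.557 2.223 3.43
vertex 3.979 1.327 2.148
endloop
endfacet
facet normal 0.704 -0.452 0.548
outer loop
vertex 3.979 1.327 2.148
vertex 2.935 1.565 3.685
vertex 3.358 0.669 2.403
endloop
endfacet
facet normal 0.703 -0.453 0.548
outer loop
vertex 3.557 2.223 3.43
vertex 2.935 1.565 3.685
vertex 3.979 1.327 2.148
endloop
endfacet
facet normal -0.780 -0.328 -0.534
outer loop
vertex 0.656 0.518 -4.312
vertex -0.001 0.988 -3.641
vertex 0.485 1.274 -4.527
endloop
endfacet
facet normal 0.914 0.094 -0.395
outer loop
vertex 0.656 0.518 -4.312
vertex 0.485 1.274 -4.527
vertex 1.201 1.492 -2.819
endloop
endfacet
facet normal -0.780 -0.327 -0.533
outer loop
vertex 0.485 1.274 -4.527
vertex -0.001 0.988 -3.641
vertex 0.03 1.862 -4.222
endloop
endfacet
facet normal 0.641 0.680 -0.356
outer loop
vertex 0.485 1.274 -4.527
vertex 0.03 1.862 -4.222
vertex 1.201 1.492 -2.819
endloop
endfacet
facet normal -0.780 -0.327 -0.534
outer loop
vertex 0.03 1.862 -4.222
vertex -0.001 0.988 -3.641
vertex -0.443 1.938 -3.577
endloop
endfacet
facet normal 0.236 0.970 0.059
outer loop
vertex 0.03 1.862 -4.222
vertex -0.443 1.938 -3.577
vertex 1.201 1.492 -2.819
endloop
endfacet
facet normal -0.780 -0.327 -0.533
outer loop
vertex -0.443 1.938 -3.577
vertex -0.001 0.988 -3.641
vertex -0.657 1.457 -2.969
endloop
endfacet
facet normal -0.064 0.793 0.605
outer loop
vertex -0.443 1.938 -3.577
vertex -0.657 1.457 -2.969
vertex 1.201 1.492 -2.819
endloop
endfacet
facet normal -0.780 -0.328 -0.533
outer loop
vertex -0.657 1.457 -2.969
vertex -0.001 0.988 -3.641
vertex -0.486 0.702 -2.755
endloop
endfacet
facet normal -0.083 0.254 0.964
outer loop
vertex -0.657 1.457 -2.969
vertex -0.486 0.702 -2.755
vertex 1.201 1.492 -2.819
endloop
endfacet
facet normal -0.780 -0.328 -0.533
outer loop
vertex -0.486 0.702 -2.755
vertex -0.001 0.988 -3.641
vertex -0.031 0.114 -3.059
endloop
endfacet
facet normal 0.190 -0.331 0.924
outer loop
vertex -0.486 0.702 -2.755
vertex -0.031 0.114 -3.059
vertex 1.201 1.492 -2.819
endloop
endfacet
facet normal -0.780 -0.328 -0.533
outer loop
vertex -0.031 0.114 -3.059
vertex -0.001 0.988 -3.641
vertex 0.442 0.038 -3.705
endloop
endfacet
facet normal 0.596 -0.621 0.509
outer loop
vertex -0.031 0.114 -3.059
vertex 0.442 0.038 -3.705
vertex 1.201 1.492 -2.819
endloop
endfacet
facet normal -0.780 -0.328 -0.534
outer loop
vertex 0.442 0.038 -3.705
vertex -0.001 0.988 -3.641
vertex 0.656 0.518 -4.312
endloop
endfacet
facet normal 0.895 -0.445 -0.036
outer loop
vertex 0.442 0.038 -3.705
vertex 0.656 0.518 -4.312
vertex 1.201 1.492 -2.819
endloop
endfacet

endsolid


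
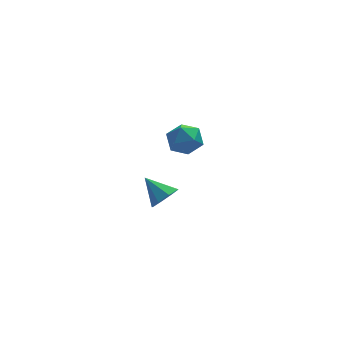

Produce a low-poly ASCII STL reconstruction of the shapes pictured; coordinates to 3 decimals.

solid 
facet normal -0.442 0.512 0.736
outer loop
vertex 4.019 3.926 -1.736
vertex 3.396 3.612 -1.892
vertex 3.838 3.312 -1.418
endloop
endfacet
facet normal 0.244 0.388 0.889
outer loop
vertex 4.019 3.926 -1.736
vertex 3.838 3.312 -1.418
vertex 4.509 3.412 -1.646
endloop
endfacet
facet normal 0.640 0.675 0.368
outer loop
vertex 4.019 3.926 -1.736
vertex 4.509 3.412 -1.646
vertex 4.48 3.775 -2.261
endloop
endfacet
facet normal 0.199 0.974 -0.105
outer loop
vertex 4.019 3.926 -1.736
vertex 4.48 3.775 -2.261
vertex 3.793 3.899 -2.413
endloop
endfacet
facet normal -0.471 0.874 0.122
outer loop
vertex 4.019 3.926 -1.736
vertex 3.793 3.899 -2.413
vertex 3.396 3.612 -1.892
endloop
endfacet
facet normal 0.347 -0.318 0.882
outer loop
vertex 4.509 3.412 -1.646
vertex 3.838 3.312 -1.418
vertex 4.187 2.781 -1.747
endloop
endfacet
facet normal -0.763 -0.118 0.636
outer loop
vertex 3.838 3.312 -1.418
vertex 3.396 3.612 -1.892
vertex 3.5 2.905 -1.899
endloop
endfacet
facet normal -0.808 0.469 -0.357
outer loop
vertex 3.396 3.612 -1.892
vertex 3.793 3.899 -2.413
vertex 3.471 3.268 -2.514
endloop
endfacet
facet normal 0.274 0.630 -0.726
outer loop
vertex 3.793 3.899 -2.413
vertex 4.48 3.775 -2.261
vertex 4.142 3.368 -2.742
endloop
endfacet
facet normal 0.989 0.145 0.039
outer loop
vertex 4.48 3.775 -2.261
vertex 4.509 3.412 -1.646
vertex 4.584 3.068 -2.268
endloop
endfacet
facet normal -0.199 -0.974 0.105
outer loop
vertex 3.961 2.754 -2.424
vertex 4.187 2.781 -1.747
vertex 3.5 2.905 -1.899
endloop
endfacet
facet normal -0.640 -0.675 -0.368
outer loop
vertex 3.961 2.754 -2.424
vertex 3.5 2.905 -1.899
vertex 3.471 3.268 -2.514
endloop
endfacet
facet normal -0.244 -0.388 -0.889
outer loop
vertex 3.961 2.754 -2.424
vertex 3.471 3.268 -2.514
vertex 4.142 3.368 -2.742
endloop
endfacet
facet normal 0.442 -0.512 -0.736
outer loop
vertex 3.961 2.754 -2.424
vertex 4.142 3.368 -2.742
vertex 4.584 3.068 -2.268
endloop
endfacet
facet normal 0.471 -0.874 -0.122
outer loop
vertex 3.961 2.754 -2.424
vertex 4.584 3.068 -2.268
vertex 4.187 2.781 -1.747
endloop
endfacet
facet normal -0.274 -0.630 0.726
outer loop
vertex 3.5 2.905 -1.899
vertex 4.187 2.781 -1.747
vertex 3.838 3.312 -1.418
endloop
endfacet
facet normal -0.989 -0.145 -0.039
outer loop
vertex 3.471 3.268 -2.514
vertex 3.5 2.905 -1.899
vertex 3.396 3.612 -1.892
endloop
endfacet
facet normal -0.347 0.318 -0.882
outer loop
vertex 4.142 3.368 -2.742
vertex 3.471 3.268 -2.514
vertex 3.793 3.899 -2.413
endloop
endfacet
facet normal 0.763 0.118 -0.636
outer loop
vertex 4.584 3.068 -2.268
vertex 4.142 3.368 -2.742
vertex 4.48 3.775 -2.261
endloop
endfacet
facet normal 0.808 -0.469 0.357
outer loop
vertex 4.187 2.781 -1.747
vertex 4.584 3.068 -2.268
vertex 4.509 3.412 -1.646
endloop
endfacet
facet normal 0.494 -0.653 -0.574
outer loop
vertex 2.509 -0.804 -1.417
vertex 2.184 -1.226 -1.216
vertex 2.149 -0.866 -1.656
endloop
endfacet
facet normal 0.021 0.960 -0.281
outer loop
vertex 2.509 -0.804 -1.417
vertex 2.149 -0.866 -1.656
vertex 1.676 -0.554 -0.624
endloop
endfacet
facet normal 0.494 -0.653 -0.574
outer loop
vertex 2.149 -0.866 -1.656
vertex 2.184 -1.226 -1.216
vertex 1.81 -1.14 -1.636
endloop
endfacet
facet normal -0.573 0.674 -0.466
outer loop
vertex 2.149 -0.866 -1.656
vertex 1.81 -1.14 -1.636
vertex 1.676 -0.554 -0.624
endloop
endfacet
facet normal 0.494 -0.654 -0.574
outer loop
vertex 1.81 -1.14 -1.636
vertex 2.184 -1.226 -1.216
vertex 1.69 -1.464 -1.37
endloop
endfacet
facet normal -0.959 0.170 -0.226
outer loop
vertex 1.81 -1.14 -1.636
vertex 1.69 -1.464 -1.37
vertex 1.676 -0.554 -0.624
endloop
endfacet
facet normal 0.494 -0.653 -0.575
outer loop
vertex 1.69 -1.464 -1.37
vertex 2.184 -1.226 -1.216
vertex 1.86 -1.649 -1.014
endloop
endfacet
facet normal -0.917 -0.262 0.302
outer loop
vertex 1.69 -1.464 -1.37
vertex 1.86 -1.649 -1.014
vertex 1.676 -0.554 -0.624
endloop
endfacet
facet normal 0.494 -0.653 -0.575
outer loop
vertex 1.86 -1.649 -1.014
vertex 2.184 -1.226 -1.216
vertex 2.22 -1.587 -0.775
endloop
endfacet
facet normal -0.470 -0.365 0.803
outer loop
vertex 1.86 -1.649 -1.014
vertex 2.22 -1.587 -0.775
vertex 1.676 -0.554 -0.624
endloop
endfacet
facet normal 0.494 -0.653 -0.575
outer loop
vertex 2.22 -1.587 -0.775
vertex 2.184 -1.226 -1.216
vertex 2.559 -1.313 -0.795
endloop
endfacet
facet normal 0.123 -0.080 0.989
outer loop
vertex 2.22 -1.587 -0.775
vertex 2.559 -1.313 -0.795
vertex 1.676 -0.554 -0.624
endloop
endfacet
facet normal 0.493 -0.654 -0.574
outer loop
vertex 2.559 -1.313 -0.795
vertex 2.184 -1.226 -1.216
vertex 2.679 -0.989 -1.061
endloop
endfacet
facet normal 0.510 0.425 0.748
outer loop
vertex 2.559 -1.313 -0.795
vertex 2.679 -0.989 -1.061
vertex 1.676 -0.554 -0.624
endloop
endfacet
facet normal 0.493 -0.653 -0.575
outer loop
vertex 2.679 -0.989 -1.061
vertex 2.184 -1.226 -1.216
vertex 2.509 -0.804 -1.417
endloop
endfacet
facet normal 0.468 0.856 0.221
outer loop
vertex 2.679 -0.989 -1.061
vertex 2.509 -0.804 -1.417
vertex 1.676 -0.554 -0.624
endloop
endfacet

endsolid


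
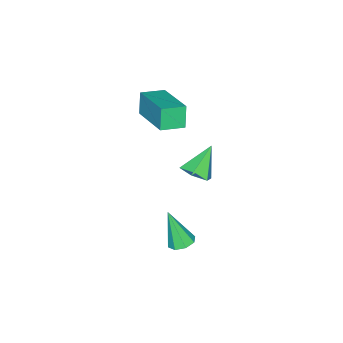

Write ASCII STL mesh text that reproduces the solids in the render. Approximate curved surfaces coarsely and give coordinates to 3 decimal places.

solid 
facet normal 0.615 -0.110 -0.781
outer loop
vertex 1.593 1.994 1.779
vertex 1.295 2.423 1.484
vertex 1.762 2.568 1.831
endloop
endfacet
facet normal 0.437 -0.208 0.875
outer loop
vertex 1.593 1.994 1.779
vertex 1.762 2.568 1.831
vertex 0.545 2.557 2.436
endloop
endfacet
facet normal 0.615 -0.110 -0.781
outer loop
vertex 1.762 2.568 1.831
vertex 1.295 2.423 1.484
vertex 1.464 2.997 1.536
endloop
endfacet
facet normal 0.322 0.678 0.661
outer loop
vertex 1.762 2.568 1.831
vertex 1.464 2.997 1.536
vertex 0.545 2.557 2.436
endloop
endfacet
facet normal 0.615 -0.110 -0.781
outer loop
vertex 1.464 2.997 1.536
vertex 1.295 2.423 1.484
vertex 0.997 2.852 1.189
endloop
endfacet
facet normal -0.356 0.930 0.091
outer loop
vertex 1.464 2.997 1.536
vertex 0.997 2.852 1.189
vertex 0.545 2.557 2.436
endloop
endfacet
facet normal 0.615 -0.109 -0.781
outer loop
vertex 0.997 2.852 1.189
vertex 1.295 2.423 1.484
vertex 0.828 2.279 1.136
endloop
endfacet
facet normal -0.918 0.295 -0.263
outer loop
vertex 0.997 2.852 1.189
vertex 0.828 2.279 1.136
vertex 0.545 2.557 2.436
endloop
endfacet
facet normal 0.615 -0.109 -0.781
outer loop
vertex 0.828 2.279 1.136
vertex 1.295 2.423 1.484
vertex 1.126 1.85 1.431
endloop
endfacet
facet normal -0.804 -0.592 -0.048
outer loop
vertex 0.828 2.279 1.136
vertex 1.126 1.85 1.431
vertex 0.545 2.557 2.436
endloop
endfacet
facet normal 0.615 -0.109 -0.781
outer loop
vertex 1.126 1.85 1.431
vertex 1.295 2.423 1.484
vertex 1.593 1.994 1.779
endloop
endfacet
facet normal -0.127 -0.844 0.520
outer loop
vertex 1.126 1.85 1.431
vertex 1.593 1.994 1.779
vertex 0.545 2.557 2.436
endloop
endfacet
facet normal -0.495 -0.808 -0.320
outer loop
vertex -0.871 -1.298 2.208
vertex -1.614 -0.78 2.049
vertex -0.577 -1.139 1.351
endloop
endfacet
facet normal 0.808 -0.563 0.173
outer loop
vertex 0.354 0.38 1.951
vertex -0.871 -1.298 2.208
vertex -0.577 -1.139 1.351
endloop
endfacet
facet normal -0.495 -0.808 -0.320
outer loop
vertex -0.577 -1.139 1.351
vertex -1.614 -0.78 2.049
vertex -1.32 -0.621 1.192
endloop
endfacet
facet normal 0.319 0.172 -0.932
outer loop
vertex -1.32 -0.621 1.192
vertex 0.354 0.38 1.951
vertex -0.577 -1.139 1.351
endloop
endfacet
facet normal -0.319 -0.172 0.932
outer loop
vertex -0.871 -1.298 2.208
vertex -0.683 0.739 2.649
vertex -1.614 -0.78 2.049
endloop
endfacet
facet normal 0.808 -0.563 0.173
outer loop
vertex 0.06 0.221 2.808
vertex -0.871 -1.298 2.208
vertex 0.354 0.38 1.951
endloop
endfacet
facet normal -0.319 -0.172 0.932
outer loop
vertex 0.06 0.221 2.808
vertex -0.683 0.739 2.649
vertex -0.871 -1.298 2.208
endloop
endfacet
facet normal -0.808 0.563 -0.173
outer loop
vertex -1.614 -0.78 2.049
vertex -0.683 0.739 2.649
vertex -1.32 -0.621 1.192
endloop
endfacet
facet normal 0.319 0.172 -0.932
outer loop
vertex -0.389 0.898 1.792
vertex 0.354 0.38 1.951
vertex -1.32 -0.621 1.192
endloop
endfacet
facet normal -0.808 0.563 -0.173
outer loop
vertex -1.32 -0.621 1.192
vertex -0.683 0.739 2.649
vertex -0.389 0.898 1.792
endloop
endfacet
facet normal 0.495 0.808 0.320
outer loop
vertex -0.389 0.898 1.792
vertex 0.06 0.221 2.808
vertex 0.354 0.38 1.951
endloop
endfacet
facet normal 0.495 0.808 0.320
outer loop
vertex -0.683 0.739 2.649
vertex 0.06 0.221 2.808
vertex -0.389 0.898 1.792
endloop
endfacet
facet normal -0.003 0.371 -0.929
outer loop
vertex 1.714 1.607 -2.856
vertex 1.307 1.891 -2.741
vertex 1.812 1.958 -2.716
endloop
endfacet
facet normal 0.925 -0.332 0.184
outer loop
vertex 1.714 1.607 -2.856
vertex 1.812 1.958 -2.716
vertex 1.313 1.329 -1.339
endloop
endfacet
facet normal -0.003 0.373 -0.928
outer loop
vertex 1.812 1.958 -2.716
vertex 1.307 1.891 -2.741
vertex 1.613 2.27 -2.59
endloop
endfacet
facet normal 0.823 0.341 0.454
outer loop
vertex 1.812 1.958 -2.716
vertex 1.613 2.27 -2.59
vertex 1.313 1.329 -1.339
endloop
endfacet
facet normal -0.004 0.373 -0.928
outer loop
vertex 1.613 2.27 -2.59
vertex 1.307 1.891 -2.741
vertex 1.235 2.36 -2.552
endloop
endfacet
facet normal 0.240 0.747 0.620
outer loop
vertex 1.613 2.27 -2.59
vertex 1.235 2.36 -2.552
vertex 1.313 1.329 -1.339
endloop
endfacet
facet normal -0.004 0.373 -0.928
outer loop
vertex 1.235 2.36 -2.552
vertex 1.307 1.891 -2.741
vertex 0.899 2.175 -2.625
endloop
endfacet
facet normal -0.485 0.651 0.584
outer loop
vertex 1.235 2.36 -2.552
vertex 0.899 2.175 -2.625
vertex 1.313 1.329 -1.339
endloop
endfacet
facet normal -0.005 0.372 -0.928
outer loop
vertex 0.899 2.175 -2.625
vertex 1.307 1.891 -2.741
vertex 0.802 1.824 -2.765
endloop
endfacet
facet normal -0.923 0.108 0.368
outer loop
vertex 0.899 2.175 -2.625
vertex 0.802 1.824 -2.765
vertex 1.313 1.329 -1.339
endloop
endfacet
facet normal -0.005 0.372 -0.928
outer loop
vertex 0.802 1.824 -2.765
vertex 1.307 1.891 -2.741
vertex 1.0 1.512 -2.891
endloop
endfacet
facet normal -0.821 -0.561 0.099
outer loop
vertex 0.802 1.824 -2.765
vertex 1.0 1.512 -2.891
vertex 1.313 1.329 -1.339
endloop
endfacet
facet normal -0.006 0.372 -0.928
outer loop
vertex 1.0 1.512 -2.891
vertex 1.307 1.891 -2.741
vertex 1.378 1.423 -2.929
endloop
endfacet
facet normal -0.235 -0.970 -0.067
outer loop
vertex 1.0 1.512 -2.891
vertex 1.378 1.423 -2.929
vertex 1.313 1.329 -1.339
endloop
endfacet
facet normal -0.002 0.372 -0.928
outer loop
vertex 1.378 1.423 -2.929
vertex 1.307 1.891 -2.741
vertex 1.714 1.607 -2.856
endloop
endfacet
facet normal 0.485 -0.874 -0.032
outer loop
vertex 1.378 1.423 -2.929
vertex 1.714 1.607 -2.856
vertex 1.313 1.329 -1.339
endloop
endfacet

endsolid


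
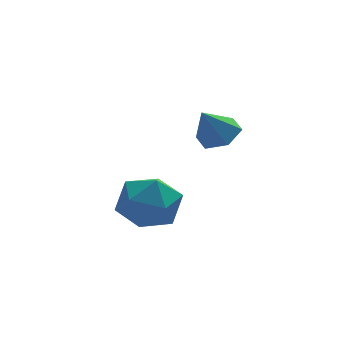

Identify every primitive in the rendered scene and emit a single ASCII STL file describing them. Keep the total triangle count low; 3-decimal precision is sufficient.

solid 
facet normal -0.153 0.915 0.373
outer loop
vertex -1.371 3.395 -2.076
vertex -1.708 2.929 -1.072
vertex -0.594 3.186 -1.245
endloop
endfacet
facet normal 0.370 0.922 -0.114
outer loop
vertex -1.371 3.395 -2.076
vertex -0.594 3.186 -1.245
vertex -0.339 2.948 -2.347
endloop
endfacet
facet normal 0.102 0.678 -0.728
outer loop
vertex -1.371 3.395 -2.076
vertex -0.339 2.948 -2.347
vertex -1.295 2.544 -2.857
endloop
endfacet
facet normal -0.586 0.519 -0.622
outer loop
vertex -1.371 3.395 -2.076
vertex -1.295 2.544 -2.857
vertex -2.142 2.533 -2.068
endloop
endfacet
facet normal -0.744 0.666 0.059
outer loop
vertex -1.371 3.395 -2.076
vertex -2.142 2.533 -2.068
vertex -1.708 2.929 -1.072
endloop
endfacet
facet normal 0.877 0.470 0.101
outer loop
vertex -0.339 2.948 -2.347
vertex -0.594 3.186 -1.245
vertex -0.038 2.207 -1.512
endloop
endfacet
facet normal 0.032 0.459 0.888
outer loop
vertex -0.594 3.186 -1.245
vertex -1.708 2.929 -1.072
vertex -0.885 2.196 -0.723
endloop
endfacet
facet normal -0.923 0.054 0.381
outer loop
vertex -1.708 2.929 -1.072
vertex -2.142 2.533 -2.068
vertex -1.841 1.792 -1.233
endloop
endfacet
facet normal -0.669 -0.183 -0.721
outer loop
vertex -2.142 2.533 -2.068
vertex -1.295 2.544 -2.857
vertex -1.586 1.554 -2.335
endloop
endfacet
facet normal 0.445 0.074 -0.893
outer loop
vertex -1.295 2.544 -2.857
vertex -0.339 2.948 -2.347
vertex -0.472 1.811 -2.508
endloop
endfacet
facet normal 0.586 -0.519 0.622
outer loop
vertex -0.809 1.345 -1.504
vertex -0.038 2.207 -1.512
vertex -0.885 2.196 -0.723
endloop
endfacet
facet normal -0.102 -0.678 0.728
outer loop
vertex -0.809 1.345 -1.504
vertex -0.885 2.196 -0.723
vertex -1.841 1.792 -1.233
endloop
endfacet
facet normal -0.370 -0.922 0.114
outer loop
vertex -0.809 1.345 -1.504
vertex -1.841 1.792 -1.233
vertex -1.586 1.554 -2.335
endloop
endfacet
facet normal 0.153 -0.915 -0.373
outer loop
vertex -0.809 1.345 -1.504
vertex -1.586 1.554 -2.335
vertex -0.472 1.811 -2.508
endloop
endfacet
facet normal 0.744 -0.666 -0.059
outer loop
vertex -0.809 1.345 -1.504
vertex -0.472 1.811 -2.508
vertex -0.038 2.207 -1.512
endloop
endfacet
facet normal 0.669 0.183 0.721
outer loop
vertex -0.885 2.196 -0.723
vertex -0.038 2.207 -1.512
vertex -0.594 3.186 -1.245
endloop
endfacet
facet normal -0.445 -0.074 0.893
outer loop
vertex -1.841 1.792 -1.233
vertex -0.885 2.196 -0.723
vertex -1.708 2.929 -1.072
endloop
endfacet
facet normal -0.877 -0.470 -0.101
outer loop
vertex -1.586 1.554 -2.335
vertex -1.841 1.792 -1.233
vertex -2.142 2.533 -2.068
endloop
endfacet
facet normal -0.032 -0.459 -0.888
outer loop
vertex -0.472 1.811 -2.508
vertex -1.586 1.554 -2.335
vertex -1.295 2.544 -2.857
endloop
endfacet
facet normal 0.923 -0.054 -0.381
outer loop
vertex -0.038 2.207 -1.512
vertex -0.472 1.811 -2.508
vertex -0.339 2.948 -2.347
endloop
endfacet
facet normal 0.479 0.172 -0.861
outer loop
vertex 1.667 1.613 1.497
vertex 1.037 1.98 1.22
vertex 1.585 2.381 1.605
endloop
endfacet
facet normal 0.546 -0.059 0.836
outer loop
vertex 1.667 1.613 1.497
vertex 1.585 2.381 1.605
vertex 0.423 1.76 2.32
endloop
endfacet
facet normal 0.479 0.172 -0.861
outer loop
vertex 1.585 2.381 1.605
vertex 1.037 1.98 1.22
vertex 0.955 2.748 1.328
endloop
endfacet
facet normal 0.080 0.684 0.725
outer loop
vertex 1.585 2.381 1.605
vertex 0.955 2.748 1.328
vertex 0.423 1.76 2.32
endloop
endfacet
facet normal 0.481 0.172 -0.860
outer loop
vertex 0.955 2.748 1.328
vertex 1.037 1.98 1.22
vertex 0.408 2.348 0.942
endloop
endfacet
facet normal -0.690 0.663 0.290
outer loop
vertex 0.955 2.748 1.328
vertex 0.408 2.348 0.942
vertex 0.423 1.76 2.32
endloop
endfacet
facet normal 0.481 0.172 -0.860
outer loop
vertex 0.408 2.348 0.942
vertex 1.037 1.98 1.22
vertex 0.49 1.58 0.834
endloop
endfacet
facet normal -0.994 -0.102 -0.033
outer loop
vertex 0.408 2.348 0.942
vertex 0.49 1.58 0.834
vertex 0.423 1.76 2.32
endloop
endfacet
facet normal 0.480 0.174 -0.860
outer loop
vertex 0.49 1.58 0.834
vertex 1.037 1.98 1.22
vertex 1.12 1.212 1.111
endloop
endfacet
facet normal -0.528 -0.845 0.079
outer loop
vertex 0.49 1.58 0.834
vertex 1.12 1.212 1.111
vertex 0.423 1.76 2.32
endloop
endfacet
facet normal 0.479 0.174 -0.860
outer loop
vertex 1.12 1.212 1.111
vertex 1.037 1.98 1.22
vertex 1.667 1.613 1.497
endloop
endfacet
facet normal 0.242 -0.824 0.513
outer loop
vertex 1.12 1.212 1.111
vertex 1.667 1.613 1.497
vertex 0.423 1.76 2.32
endloop
endfacet

endsolid


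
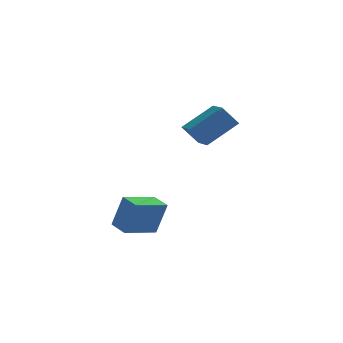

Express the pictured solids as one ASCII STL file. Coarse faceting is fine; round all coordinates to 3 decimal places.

solid 
facet normal -0.844 -0.486 0.228
outer loop
vertex -1.949 -3.114 -1.087
vertex -2.457 -2.137 -0.885
vertex -2.491 -3.021 -2.895
endloop
endfacet
facet normal 0.454 -0.873 -0.181
outer loop
vertex -0.863 -2.083 -3.335
vertex -1.949 -3.114 -1.087
vertex -2.491 -3.021 -2.895
endloop
endfacet
facet normal -0.844 -0.486 0.228
outer loop
vertex -2.491 -3.021 -2.895
vertex -2.457 -2.137 -0.885
vertex -2.999 -2.044 -2.693
endloop
endfacet
facet normal -0.287 0.049 -0.957
outer loop
vertex -2.999 -2.044 -2.693
vertex -0.863 -2.083 -3.335
vertex -2.491 -3.021 -2.895
endloop
endfacet
facet normal 0.287 -0.049 0.957
outer loop
vertex -1.949 -3.114 -1.087
vertex -0.829 -1.199 -1.325
vertex -2.457 -2.137 -0.885
endloop
endfacet
facet normal 0.454 -0.873 -0.181
outer loop
vertex -0.321 -2.176 -1.527
vertex -1.949 -3.114 -1.087
vertex -0.863 -2.083 -3.335
endloop
endfacet
facet normal 0.287 -0.049 0.957
outer loop
vertex -0.321 -2.176 -1.527
vertex -0.829 -1.199 -1.325
vertex -1.949 -3.114 -1.087
endloop
endfacet
facet normal -0.454 0.873 0.181
outer loop
vertex -2.457 -2.137 -0.885
vertex -0.829 -1.199 -1.325
vertex -2.999 -2.044 -2.693
endloop
endfacet
facet normal -0.287 0.049 -0.957
outer loop
vertex -1.371 -1.106 -3.133
vertex -0.863 -2.083 -3.335
vertex -2.999 -2.044 -2.693
endloop
endfacet
facet normal -0.454 0.873 0.181
outer loop
vertex -2.999 -2.044 -2.693
vertex -0.829 -1.199 -1.325
vertex -1.371 -1.106 -3.133
endloop
endfacet
facet normal 0.844 0.486 -0.228
outer loop
vertex -1.371 -1.106 -3.133
vertex -0.321 -2.176 -1.527
vertex -0.863 -2.083 -3.335
endloop
endfacet
facet normal 0.844 0.486 -0.228
outer loop
vertex -0.829 -1.199 -1.325
vertex -0.321 -2.176 -1.527
vertex -1.371 -1.106 -3.133
endloop
endfacet
facet normal -0.617 0.112 0.779
outer loop
vertex 3.228 3.422 2.979
vertex 3.048 5.179 2.583
vertex 1.519 2.957 1.691
endloop
endfacet
facet normal 0.099 -0.971 0.219
outer loop
vertex 2.372 2.801 0.617
vertex 3.228 3.422 2.979
vertex 1.519 2.957 1.691
endloop
endfacet
facet normal -0.618 0.113 0.778
outer loop
vertex 1.519 2.957 1.691
vertex 3.048 5.179 2.583
vertex 1.34 4.714 1.295
endloop
endfacet
facet normal -0.780 -0.212 -0.589
outer loop
vertex 1.34 4.714 1.295
vertex 2.372 2.801 0.617
vertex 1.519 2.957 1.691
endloop
endfacet
facet normal 0.780 0.213 0.589
outer loop
vertex 3.228 3.422 2.979
vertex 3.901 5.023 1.509
vertex 3.048 5.179 2.583
endloop
endfacet
facet normal 0.099 -0.971 0.219
outer loop
vertex 4.08 3.266 1.905
vertex 3.228 3.422 2.979
vertex 2.372 2.801 0.617
endloop
endfacet
facet normal 0.780 0.212 0.588
outer loop
vertex 4.08 3.266 1.905
vertex 3.901 5.023 1.509
vertex 3.228 3.422 2.979
endloop
endfacet
facet normal -0.099 0.971 -0.219
outer loop
vertex 3.048 5.179 2.583
vertex 3.901 5.023 1.509
vertex 1.34 4.714 1.295
endloop
endfacet
facet normal -0.780 -0.213 -0.588
outer loop
vertex 2.192 4.558 0.221
vertex 2.372 2.801 0.617
vertex 1.34 4.714 1.295
endloop
endfacet
facet normal -0.099 0.971 -0.219
outer loop
vertex 1.34 4.714 1.295
vertex 3.901 5.023 1.509
vertex 2.192 4.558 0.221
endloop
endfacet
facet normal 0.618 -0.112 -0.778
outer loop
vertex 2.192 4.558 0.221
vertex 4.08 3.266 1.905
vertex 2.372 2.801 0.617
endloop
endfacet
facet normal 0.617 -0.113 -0.779
outer loop
vertex 3.901 5.023 1.509
vertex 4.08 3.266 1.905
vertex 2.192 4.558 0.221
endloop
endfacet

endsolid


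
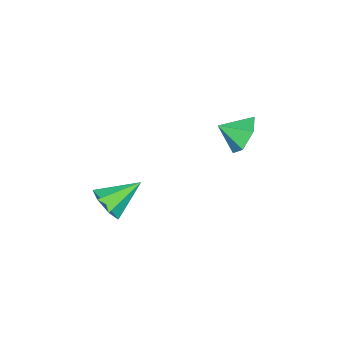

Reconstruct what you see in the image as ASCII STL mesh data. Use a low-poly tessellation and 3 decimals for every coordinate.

solid 
facet normal 0.686 -0.497 -0.531
outer loop
vertex 1.417 0.561 1.743
vertex 0.981 0.61 1.134
vertex 1.51 1.087 1.371
endloop
endfacet
facet normal 0.366 0.493 0.789
outer loop
vertex 1.417 0.561 1.743
vertex 1.51 1.087 1.371
vertex -0.041 1.35 1.926
endloop
endfacet
facet normal 0.686 -0.497 -0.531
outer loop
vertex 1.51 1.087 1.371
vertex 0.981 0.61 1.134
vertex 1.205 1.254 0.821
endloop
endfacet
facet normal 0.223 0.960 0.168
outer loop
vertex 1.51 1.087 1.371
vertex 1.205 1.254 0.821
vertex -0.041 1.35 1.926
endloop
endfacet
facet normal 0.686 -0.497 -0.531
outer loop
vertex 1.205 1.254 0.821
vertex 0.981 0.61 1.134
vertex 0.732 0.936 0.507
endloop
endfacet
facet normal -0.302 0.858 -0.415
outer loop
vertex 1.205 1.254 0.821
vertex 0.732 0.936 0.507
vertex -0.041 1.35 1.926
endloop
endfacet
facet normal 0.687 -0.497 -0.531
outer loop
vertex 0.732 0.936 0.507
vertex 0.981 0.61 1.134
vertex 0.447 0.373 0.665
endloop
endfacet
facet normal -0.812 0.265 -0.520
outer loop
vertex 0.732 0.936 0.507
vertex 0.447 0.373 0.665
vertex -0.041 1.35 1.926
endloop
endfacet
facet normal 0.687 -0.496 -0.531
outer loop
vertex 0.447 0.373 0.665
vertex 0.981 0.61 1.134
vertex 0.564 -0.012 1.176
endloop
endfacet
facet normal -0.925 -0.373 -0.069
outer loop
vertex 0.447 0.373 0.665
vertex 0.564 -0.012 1.176
vertex -0.041 1.35 1.926
endloop
endfacet
facet normal 0.687 -0.496 -0.531
outer loop
vertex 0.564 -0.012 1.176
vertex 0.981 0.61 1.134
vertex 0.996 0.072 1.656
endloop
endfacet
facet normal -0.554 -0.577 0.600
outer loop
vertex 0.564 -0.012 1.176
vertex 0.996 0.072 1.656
vertex -0.041 1.35 1.926
endloop
endfacet
facet normal 0.686 -0.496 -0.531
outer loop
vertex 0.996 0.072 1.656
vertex 0.981 0.61 1.134
vertex 1.417 0.561 1.743
endloop
endfacet
facet normal 0.020 -0.191 0.981
outer loop
vertex 0.996 0.072 1.656
vertex 1.417 0.561 1.743
vertex -0.041 1.35 1.926
endloop
endfacet
facet normal -0.442 0.766 -0.467
outer loop
vertex -2.978 3.203 2.166
vertex -3.495 3.311 2.832
vertex -2.751 3.721 2.801
endloop
endfacet
facet normal 0.953 -0.282 -0.111
outer loop
vertex -2.978 3.203 2.166
vertex -2.751 3.721 2.801
vertex -3.045 2.529 3.308
endloop
endfacet
facet normal -0.442 0.766 -0.467
outer loop
vertex -2.751 3.721 2.801
vertex -3.495 3.311 2.832
vertex -3.269 3.828 3.467
endloop
endfacet
facet normal 0.793 0.062 0.606
outer loop
vertex -2.751 3.721 2.801
vertex -3.269 3.828 3.467
vertex -3.045 2.529 3.308
endloop
endfacet
facet normal -0.442 0.766 -0.467
outer loop
vertex -3.269 3.828 3.467
vertex -3.495 3.311 2.832
vertex -4.013 3.418 3.498
endloop
endfacet
facet normal 0.099 -0.104 0.990
outer loop
vertex -3.269 3.828 3.467
vertex -4.013 3.418 3.498
vertex -3.045 2.529 3.308
endloop
endfacet
facet normal -0.442 0.766 -0.467
outer loop
vertex -4.013 3.418 3.498
vertex -3.495 3.311 2.832
vertex -4.239 2.901 2.863
endloop
endfacet
facet normal -0.436 -0.615 0.656
outer loop
vertex -4.013 3.418 3.498
vertex -4.239 2.901 2.863
vertex -3.045 2.529 3.308
endloop
endfacet
facet normal -0.442 0.766 -0.467
outer loop
vertex -4.239 2.901 2.863
vertex -3.495 3.311 2.832
vertex -3.722 2.793 2.197
endloop
endfacet
facet normal -0.277 -0.959 -0.059
outer loop
vertex -4.239 2.901 2.863
vertex -3.722 2.793 2.197
vertex -3.045 2.529 3.308
endloop
endfacet
facet normal -0.442 0.766 -0.467
outer loop
vertex -3.722 2.793 2.197
vertex -3.495 3.311 2.832
vertex -2.978 3.203 2.166
endloop
endfacet
facet normal 0.418 -0.793 -0.443
outer loop
vertex -3.722 2.793 2.197
vertex -2.978 3.203 2.166
vertex -3.045 2.529 3.308
endloop
endfacet

endsolid
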